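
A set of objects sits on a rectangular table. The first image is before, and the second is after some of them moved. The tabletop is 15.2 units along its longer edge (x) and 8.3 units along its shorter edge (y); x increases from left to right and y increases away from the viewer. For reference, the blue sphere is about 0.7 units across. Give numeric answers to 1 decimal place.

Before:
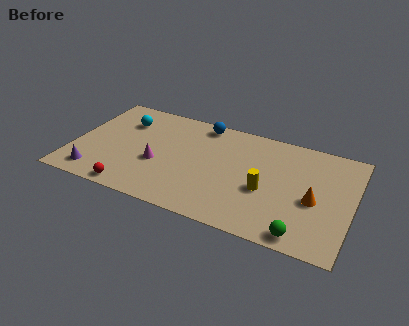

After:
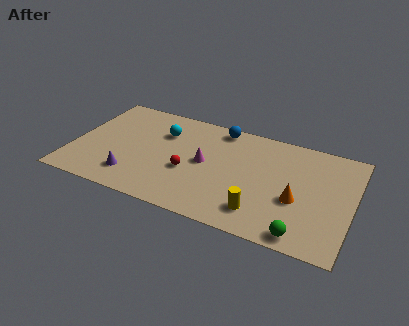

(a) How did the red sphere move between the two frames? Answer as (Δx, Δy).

(2.8, 2.5)

The red sphere was at about (3.6, 0.8) and moved to about (6.4, 3.3).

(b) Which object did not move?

the green sphere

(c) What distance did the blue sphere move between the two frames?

1.0

From (6.7, 7.4) to (7.7, 7.4), the blue sphere covered √(1.0² + 0.0²) ≈ 1.0 units.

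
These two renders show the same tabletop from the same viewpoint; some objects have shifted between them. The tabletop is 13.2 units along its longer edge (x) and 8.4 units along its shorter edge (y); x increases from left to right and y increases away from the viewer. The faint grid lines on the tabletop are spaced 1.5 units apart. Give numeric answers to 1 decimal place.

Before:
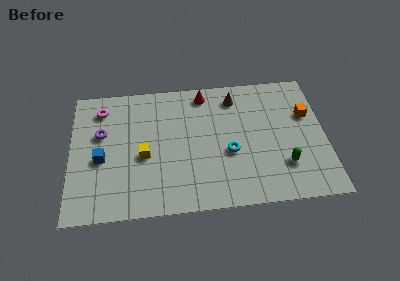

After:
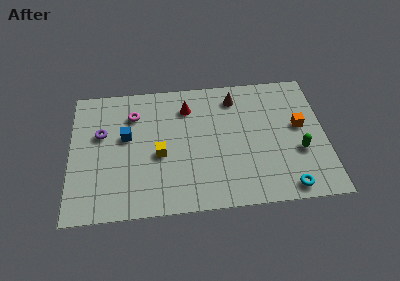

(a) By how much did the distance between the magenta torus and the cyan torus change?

+2.1

They were about 7.4 units apart before and 9.5 after — 2.1 units further apart.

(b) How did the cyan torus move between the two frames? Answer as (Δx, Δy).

(2.9, -2.5)

From the two frames, the cyan torus sits at roughly (8.2, 3.4) before and (11.1, 0.9) after.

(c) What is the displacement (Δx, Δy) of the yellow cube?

(0.8, 0.0)

From the two frames, the yellow cube sits at roughly (3.8, 3.6) before and (4.6, 3.6) after.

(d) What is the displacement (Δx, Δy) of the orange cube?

(-0.4, -0.7)

From the two frames, the orange cube sits at roughly (12.3, 5.4) before and (11.9, 4.7) after.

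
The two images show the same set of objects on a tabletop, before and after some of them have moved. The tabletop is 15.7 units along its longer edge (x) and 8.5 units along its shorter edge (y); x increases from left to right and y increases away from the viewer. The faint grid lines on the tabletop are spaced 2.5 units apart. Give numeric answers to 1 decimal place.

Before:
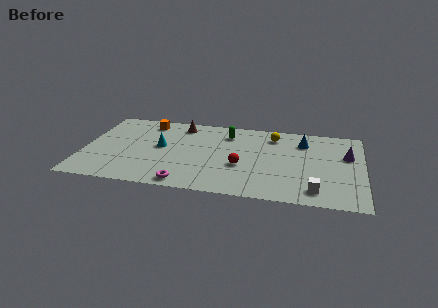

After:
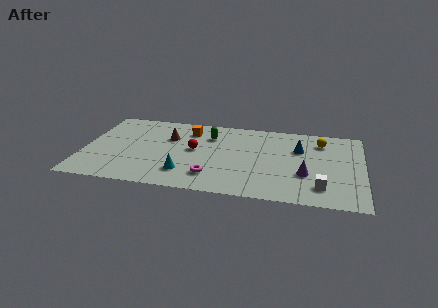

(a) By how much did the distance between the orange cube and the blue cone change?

-2.5

The distance was about 8.9 in the first image and 6.4 in the second, so they moved 2.5 units closer together.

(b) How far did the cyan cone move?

3.0

The cyan cone was near (4.3, 4.6) before and (5.8, 2.0) after, so it travelled √(1.5² + 2.6²) ≈ 3.0 units.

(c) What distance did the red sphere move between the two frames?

3.0

From (8.9, 3.3) to (6.2, 4.6), the red sphere covered √(2.7² + 1.3²) ≈ 3.0 units.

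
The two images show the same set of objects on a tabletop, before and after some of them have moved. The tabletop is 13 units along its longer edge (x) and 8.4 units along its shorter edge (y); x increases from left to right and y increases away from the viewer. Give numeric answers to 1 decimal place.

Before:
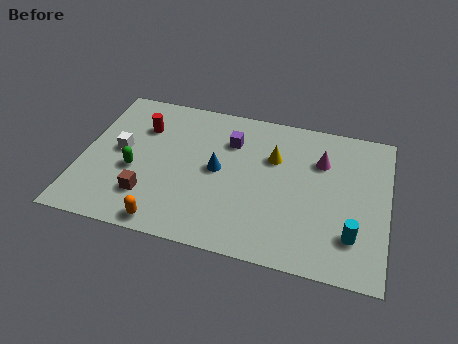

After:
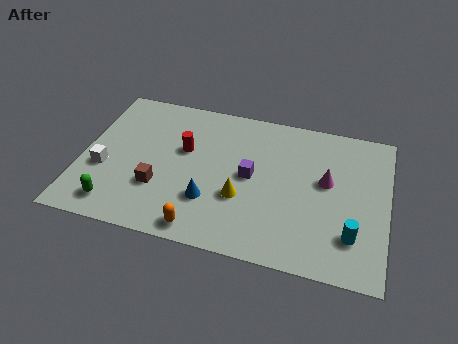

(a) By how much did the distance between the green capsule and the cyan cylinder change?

+0.5

Before: roughly 9.4 units apart; after: 9.9. That's 0.5 units further apart.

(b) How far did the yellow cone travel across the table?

2.9

The yellow cone moved from about (8.1, 5.6) to (6.9, 3.0), a distance of √(1.2² + 2.6²) ≈ 2.9.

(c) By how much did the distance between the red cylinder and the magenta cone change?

-1.6

Before: roughly 7.7 units apart; after: 6.1. That's 1.6 units closer together.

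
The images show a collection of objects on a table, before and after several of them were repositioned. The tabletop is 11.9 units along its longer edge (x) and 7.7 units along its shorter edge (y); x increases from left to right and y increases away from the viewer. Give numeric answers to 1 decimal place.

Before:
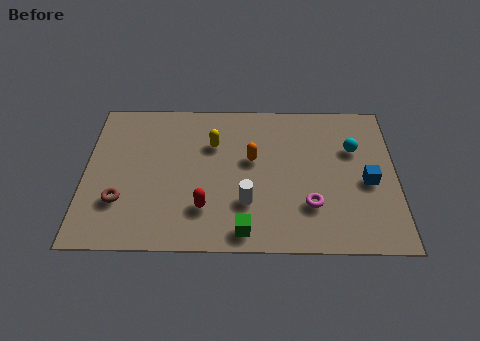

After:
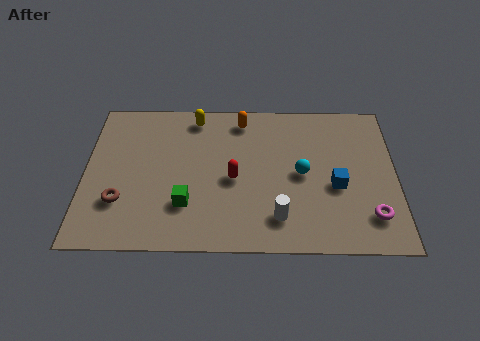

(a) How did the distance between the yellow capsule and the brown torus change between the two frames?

+0.6

Before: roughly 4.6 units apart; after: 5.2. That's 0.6 units further apart.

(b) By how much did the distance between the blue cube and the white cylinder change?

-2.0

They were about 4.7 units apart before and 2.7 after — 2.0 units closer together.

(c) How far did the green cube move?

2.6

The green cube moved from about (6.1, 0.9) to (3.9, 2.2), a distance of √(2.2² + 1.3²) ≈ 2.6.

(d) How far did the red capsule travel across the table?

1.9

From (4.6, 2.0) to (5.7, 3.5), the red capsule covered √(1.1² + 1.5²) ≈ 1.9 units.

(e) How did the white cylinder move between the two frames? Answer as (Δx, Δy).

(1.2, -0.7)

The white cylinder started near (6.2, 2.3) and ended near (7.4, 1.6).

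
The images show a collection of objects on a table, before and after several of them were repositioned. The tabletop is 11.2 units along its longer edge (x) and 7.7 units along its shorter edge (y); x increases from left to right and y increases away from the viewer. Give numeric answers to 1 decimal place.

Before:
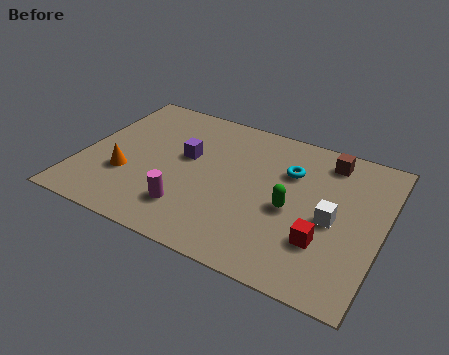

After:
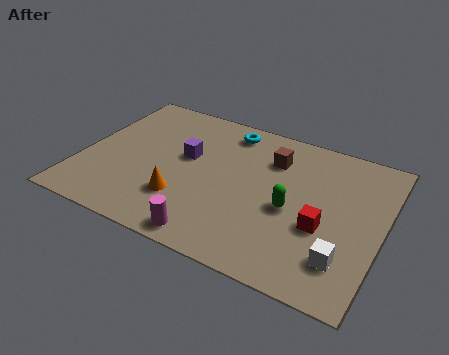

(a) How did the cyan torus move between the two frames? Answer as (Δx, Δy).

(-2.5, 1.3)

The cyan torus started near (7.6, 5.3) and ended near (5.1, 6.6).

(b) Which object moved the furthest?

the cyan torus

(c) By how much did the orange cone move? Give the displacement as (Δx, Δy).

(2.2, -0.4)

From the two frames, the orange cone sits at roughly (1.8, 2.6) before and (4.0, 2.2) after.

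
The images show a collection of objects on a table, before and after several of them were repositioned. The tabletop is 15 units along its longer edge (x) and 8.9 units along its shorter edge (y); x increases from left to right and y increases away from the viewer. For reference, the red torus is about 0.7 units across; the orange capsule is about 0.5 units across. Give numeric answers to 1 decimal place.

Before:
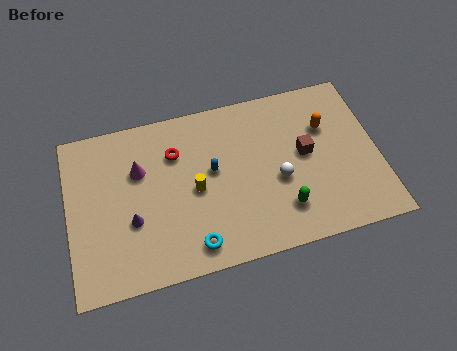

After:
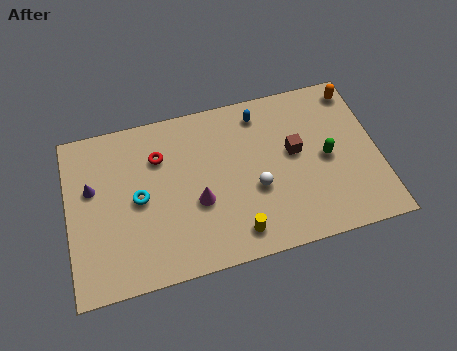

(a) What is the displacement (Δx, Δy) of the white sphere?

(-1.1, -0.2)

From the two frames, the white sphere sits at roughly (10.1, 3.7) before and (9.0, 3.5) after.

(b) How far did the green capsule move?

3.2

The green capsule was near (10.2, 2.1) before and (12.5, 4.3) after, so it travelled √(2.3² + 2.2²) ≈ 3.2 units.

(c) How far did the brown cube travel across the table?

0.5

From (11.5, 4.8) to (11.0, 5.0), the brown cube covered √(0.5² + 0.2²) ≈ 0.5 units.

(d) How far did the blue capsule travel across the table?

3.5

From (7.0, 5.0) to (9.5, 7.5), the blue capsule covered √(2.5² + 2.5²) ≈ 3.5 units.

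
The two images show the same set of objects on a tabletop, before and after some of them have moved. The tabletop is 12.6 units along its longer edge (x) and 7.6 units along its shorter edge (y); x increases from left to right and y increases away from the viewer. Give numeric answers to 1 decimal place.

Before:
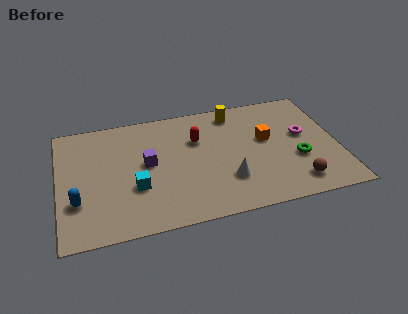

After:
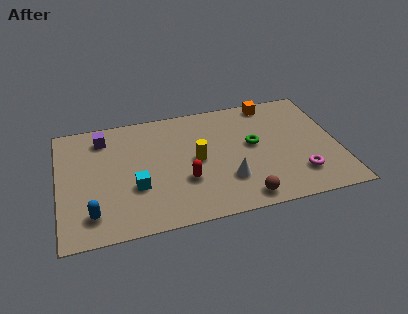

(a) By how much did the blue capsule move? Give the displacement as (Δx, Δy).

(0.6, -0.9)

The blue capsule was at about (0.8, 2.4) and moved to about (1.4, 1.5).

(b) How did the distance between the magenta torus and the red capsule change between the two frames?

+0.3

Before: roughly 4.9 units apart; after: 5.2. That's 0.3 units further apart.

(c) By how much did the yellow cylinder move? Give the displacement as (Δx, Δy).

(-1.9, -2.7)

From the two frames, the yellow cylinder sits at roughly (8.1, 6.5) before and (6.2, 3.8) after.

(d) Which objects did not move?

the cyan cube and the white cone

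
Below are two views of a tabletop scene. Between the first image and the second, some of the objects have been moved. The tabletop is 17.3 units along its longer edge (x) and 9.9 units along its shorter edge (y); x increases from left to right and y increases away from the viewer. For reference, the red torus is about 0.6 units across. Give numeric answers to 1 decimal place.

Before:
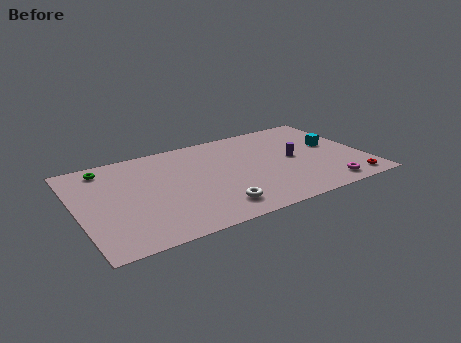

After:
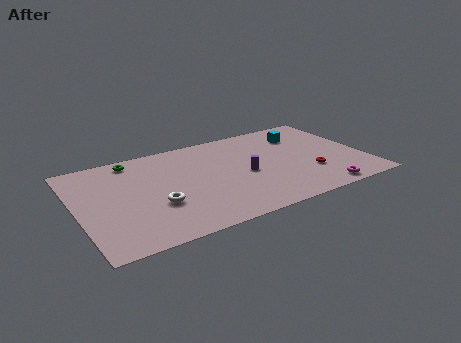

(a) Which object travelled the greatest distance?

the white torus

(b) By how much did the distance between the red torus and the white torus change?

+1.1

They were about 8.2 units apart before and 9.3 after — 1.1 units further apart.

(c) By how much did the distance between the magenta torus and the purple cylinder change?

+1.4

Before: roughly 4.0 units apart; after: 5.4. That's 1.4 units further apart.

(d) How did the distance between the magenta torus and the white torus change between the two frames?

+3.2

Before: roughly 6.7 units apart; after: 9.9. That's 3.2 units further apart.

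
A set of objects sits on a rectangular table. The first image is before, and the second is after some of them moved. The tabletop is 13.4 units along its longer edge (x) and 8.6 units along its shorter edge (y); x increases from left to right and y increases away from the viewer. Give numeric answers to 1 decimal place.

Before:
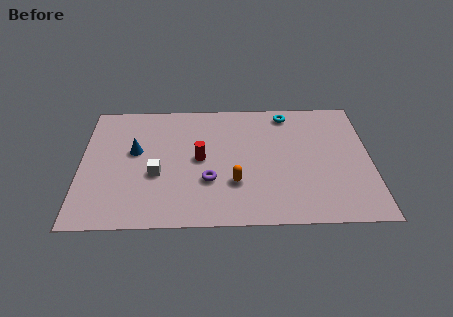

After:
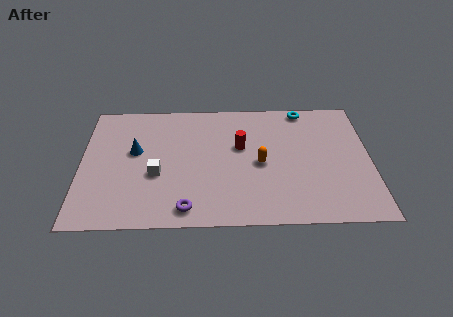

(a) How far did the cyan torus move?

0.9

The cyan torus moved from about (9.6, 7.5) to (10.4, 7.8), a distance of √(0.8² + 0.3²) ≈ 0.9.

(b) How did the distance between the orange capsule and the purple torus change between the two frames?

+3.3

They were about 1.2 units apart before and 4.5 after — 3.3 units further apart.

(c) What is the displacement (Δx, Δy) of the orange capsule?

(1.2, 1.3)

The orange capsule started near (7.1, 2.7) and ended near (8.3, 4.0).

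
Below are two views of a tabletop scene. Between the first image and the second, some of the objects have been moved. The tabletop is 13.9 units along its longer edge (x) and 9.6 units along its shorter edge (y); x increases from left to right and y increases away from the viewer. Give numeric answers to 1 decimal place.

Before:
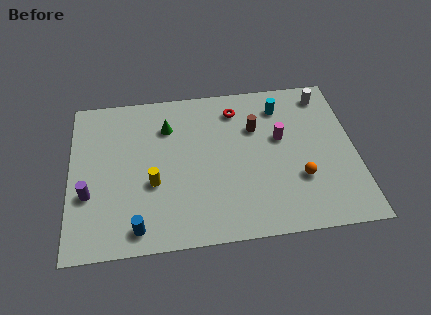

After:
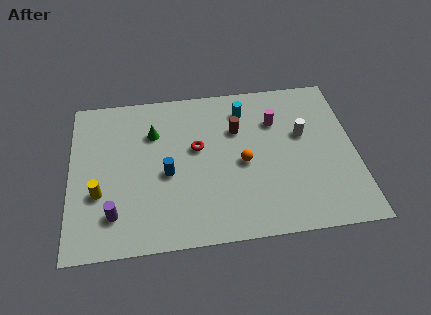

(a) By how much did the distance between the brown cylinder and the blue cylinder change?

-3.7

Before: roughly 7.9 units apart; after: 4.2. That's 3.7 units closer together.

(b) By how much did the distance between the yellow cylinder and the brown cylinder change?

+1.7

The distance was about 5.8 in the first image and 7.5 in the second, so they moved 1.7 units further apart.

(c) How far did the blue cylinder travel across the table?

3.4

The blue cylinder moved from about (3.2, 1.2) to (4.7, 4.2), a distance of √(1.5² + 3.0²) ≈ 3.4.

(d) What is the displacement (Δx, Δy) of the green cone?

(-0.7, -0.3)

The green cone was at about (4.8, 7.1) and moved to about (4.1, 6.8).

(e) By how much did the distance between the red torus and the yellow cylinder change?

-0.6

They were about 5.9 units apart before and 5.3 after — 0.6 units closer together.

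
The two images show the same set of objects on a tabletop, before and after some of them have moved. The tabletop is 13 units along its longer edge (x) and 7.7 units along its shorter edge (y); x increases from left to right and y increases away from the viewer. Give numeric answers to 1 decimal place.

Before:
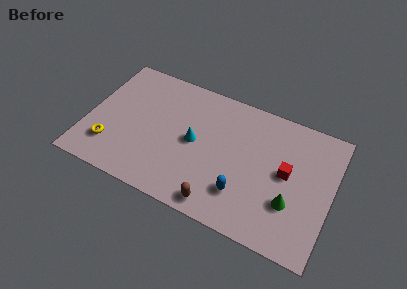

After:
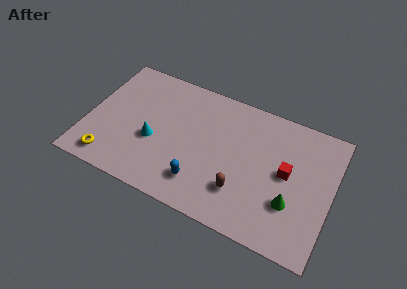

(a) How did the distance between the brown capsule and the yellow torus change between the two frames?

+0.9

Before: roughly 6.1 units apart; after: 7.0. That's 0.9 units further apart.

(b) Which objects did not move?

the green cone and the red cube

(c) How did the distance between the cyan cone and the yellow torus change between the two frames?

-1.8

Before: roughly 4.7 units apart; after: 2.9. That's 1.8 units closer together.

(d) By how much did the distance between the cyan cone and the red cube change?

+2.2

The distance was about 4.9 in the first image and 7.1 in the second, so they moved 2.2 units further apart.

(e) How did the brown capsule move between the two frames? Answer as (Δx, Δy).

(1.0, 1.2)

The brown capsule started near (7.4, 0.9) and ended near (8.4, 2.1).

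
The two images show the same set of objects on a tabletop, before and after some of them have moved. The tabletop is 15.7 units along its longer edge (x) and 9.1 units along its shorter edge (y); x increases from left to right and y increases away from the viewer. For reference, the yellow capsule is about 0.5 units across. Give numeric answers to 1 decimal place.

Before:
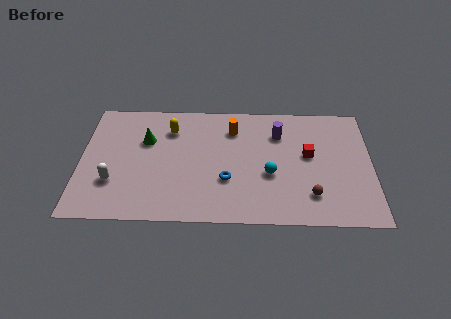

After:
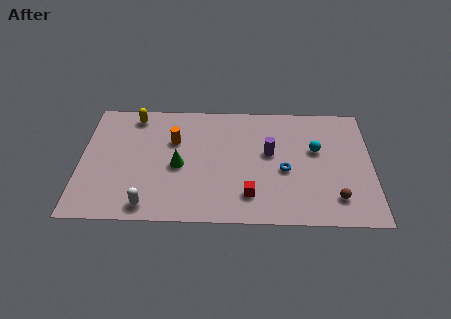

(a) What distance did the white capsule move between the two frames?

2.5

From (1.8, 2.8) to (3.7, 1.1), the white capsule covered √(1.9² + 1.7²) ≈ 2.5 units.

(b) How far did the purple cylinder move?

1.6

From (10.7, 6.7) to (10.2, 5.2), the purple cylinder covered √(0.5² + 1.5²) ≈ 1.6 units.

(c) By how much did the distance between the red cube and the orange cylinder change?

+1.2

They were about 4.5 units apart before and 5.7 after — 1.2 units further apart.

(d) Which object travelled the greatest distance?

the red cube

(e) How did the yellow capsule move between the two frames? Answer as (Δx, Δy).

(-2.0, 1.0)

The yellow capsule was at about (4.8, 6.9) and moved to about (2.8, 7.9).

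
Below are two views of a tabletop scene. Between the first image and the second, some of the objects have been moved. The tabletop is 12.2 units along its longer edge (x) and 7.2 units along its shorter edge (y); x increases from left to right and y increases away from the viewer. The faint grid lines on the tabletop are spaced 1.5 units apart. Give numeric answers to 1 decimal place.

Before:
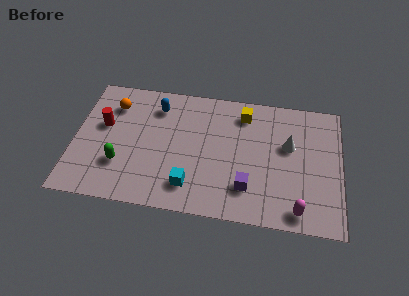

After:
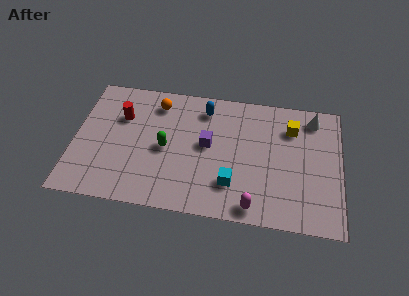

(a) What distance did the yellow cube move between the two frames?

2.3

The yellow cube moved from about (7.7, 5.9) to (9.9, 5.4), a distance of √(2.2² + 0.5²) ≈ 2.3.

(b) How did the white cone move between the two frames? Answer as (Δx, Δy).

(1.1, 1.7)

From the two frames, the white cone sits at roughly (9.8, 4.4) before and (10.9, 6.1) after.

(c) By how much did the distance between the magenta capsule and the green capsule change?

-3.3

They were about 8.2 units apart before and 4.9 after — 3.3 units closer together.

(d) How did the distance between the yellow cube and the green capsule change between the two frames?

-0.6

The distance was about 6.6 in the first image and 6.0 in the second, so they moved 0.6 units closer together.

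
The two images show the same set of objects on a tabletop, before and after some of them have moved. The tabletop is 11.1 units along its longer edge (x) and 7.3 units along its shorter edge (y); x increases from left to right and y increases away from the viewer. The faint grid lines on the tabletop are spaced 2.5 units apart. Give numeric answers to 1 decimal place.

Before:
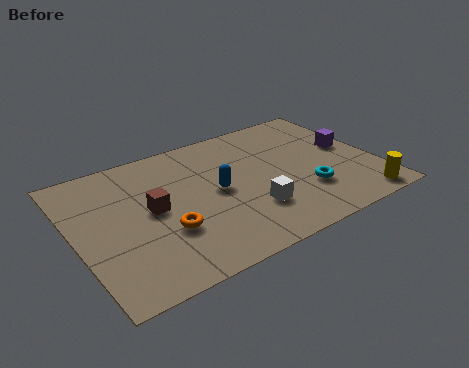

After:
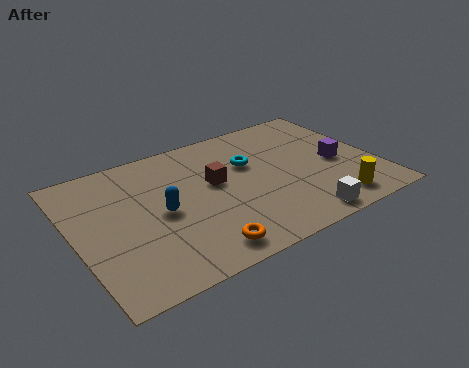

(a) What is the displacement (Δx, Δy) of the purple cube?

(-0.6, -0.7)

From the two frames, the purple cube sits at roughly (10.3, 4.0) before and (9.7, 3.3) after.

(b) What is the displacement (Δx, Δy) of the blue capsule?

(-2.1, -0.2)

From the two frames, the blue capsule sits at roughly (5.2, 3.7) before and (3.1, 3.5) after.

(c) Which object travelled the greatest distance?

the cyan torus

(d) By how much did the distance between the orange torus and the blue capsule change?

+0.3

Before: roughly 2.4 units apart; after: 2.7. That's 0.3 units further apart.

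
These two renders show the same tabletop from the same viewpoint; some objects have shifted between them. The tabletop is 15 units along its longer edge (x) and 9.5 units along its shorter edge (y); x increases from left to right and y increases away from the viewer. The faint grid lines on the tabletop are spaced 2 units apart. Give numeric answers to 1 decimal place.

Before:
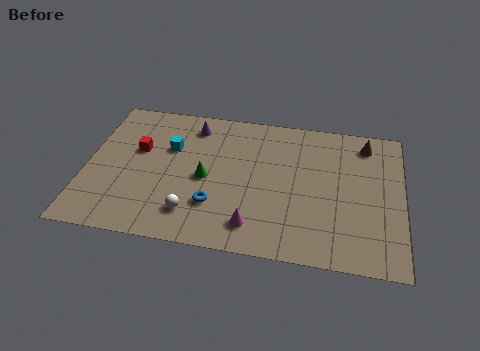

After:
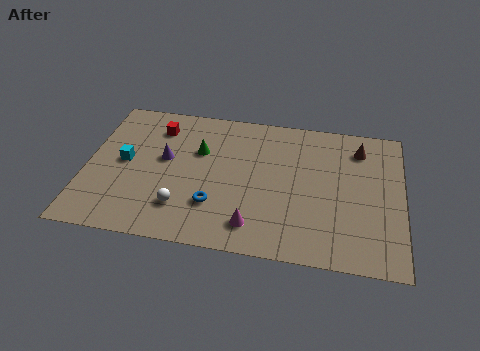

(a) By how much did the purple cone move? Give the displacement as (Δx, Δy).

(-1.2, -2.5)

From the two frames, the purple cone sits at roughly (4.9, 7.9) before and (3.7, 5.4) after.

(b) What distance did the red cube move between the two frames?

1.9

The red cube was near (2.4, 5.8) before and (3.2, 7.5) after, so it travelled √(0.8² + 1.7²) ≈ 1.9 units.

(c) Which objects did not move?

the magenta cone and the blue torus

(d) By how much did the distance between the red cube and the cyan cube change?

+1.4

Before: roughly 1.6 units apart; after: 3.0. That's 1.4 units further apart.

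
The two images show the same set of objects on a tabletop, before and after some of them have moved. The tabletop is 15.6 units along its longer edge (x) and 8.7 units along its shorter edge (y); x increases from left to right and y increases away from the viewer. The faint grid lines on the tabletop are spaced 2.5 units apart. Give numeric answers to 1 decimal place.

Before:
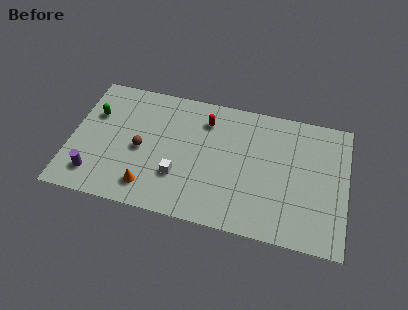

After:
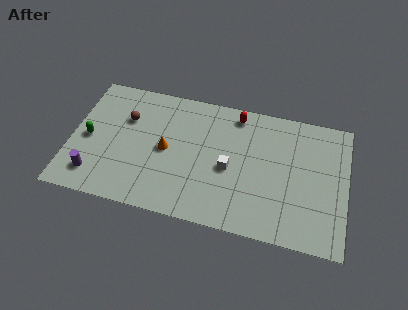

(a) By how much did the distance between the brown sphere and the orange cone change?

+0.4

The distance was about 2.5 in the first image and 2.9 in the second, so they moved 0.4 units further apart.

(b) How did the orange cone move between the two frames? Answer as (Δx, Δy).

(0.8, 2.7)

The orange cone was at about (4.6, 1.6) and moved to about (5.4, 4.3).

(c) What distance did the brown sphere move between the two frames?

2.1

The brown sphere moved from about (4.0, 4.0) to (3.0, 5.9), a distance of √(1.0² + 1.9²) ≈ 2.1.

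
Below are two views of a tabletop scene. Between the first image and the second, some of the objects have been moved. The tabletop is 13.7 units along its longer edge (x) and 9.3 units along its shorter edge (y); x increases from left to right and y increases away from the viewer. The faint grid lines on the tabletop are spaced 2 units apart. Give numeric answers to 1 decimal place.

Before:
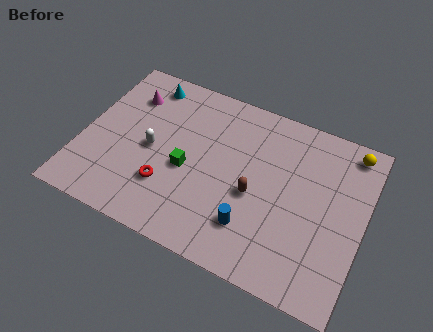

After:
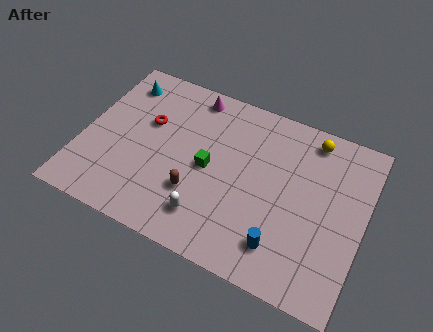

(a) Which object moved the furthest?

the white capsule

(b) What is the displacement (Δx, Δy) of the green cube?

(1.0, 0.5)

The green cube was at about (5.2, 4.0) and moved to about (6.2, 4.5).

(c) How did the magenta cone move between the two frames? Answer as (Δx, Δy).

(3.0, 1.2)

From the two frames, the magenta cone sits at roughly (1.9, 7.0) before and (4.9, 8.2) after.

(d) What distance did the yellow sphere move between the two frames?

1.9

The yellow sphere moved from about (12.7, 8.2) to (10.8, 8.1), a distance of √(1.9² + 0.1²) ≈ 1.9.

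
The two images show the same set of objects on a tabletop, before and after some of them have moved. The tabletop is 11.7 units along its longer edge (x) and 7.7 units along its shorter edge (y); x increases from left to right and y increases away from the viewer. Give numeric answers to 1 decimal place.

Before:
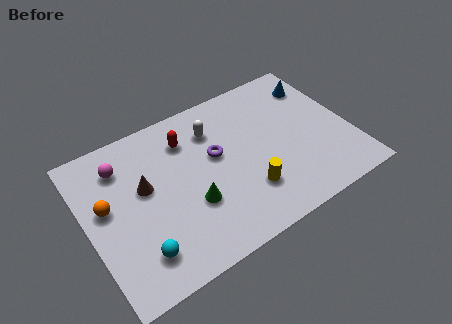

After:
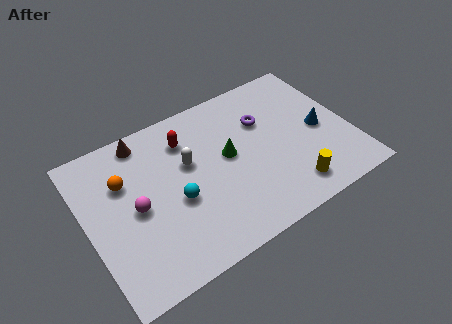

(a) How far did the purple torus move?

2.4

The purple torus moved from about (5.8, 4.5) to (8.1, 5.2), a distance of √(2.3² + 0.7²) ≈ 2.4.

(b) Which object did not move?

the red capsule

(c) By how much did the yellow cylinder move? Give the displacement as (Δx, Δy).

(1.8, -0.8)

From the two frames, the yellow cylinder sits at roughly (6.8, 2.1) before and (8.6, 1.3) after.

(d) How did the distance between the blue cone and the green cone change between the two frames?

-3.0

They were about 7.1 units apart before and 4.1 after — 3.0 units closer together.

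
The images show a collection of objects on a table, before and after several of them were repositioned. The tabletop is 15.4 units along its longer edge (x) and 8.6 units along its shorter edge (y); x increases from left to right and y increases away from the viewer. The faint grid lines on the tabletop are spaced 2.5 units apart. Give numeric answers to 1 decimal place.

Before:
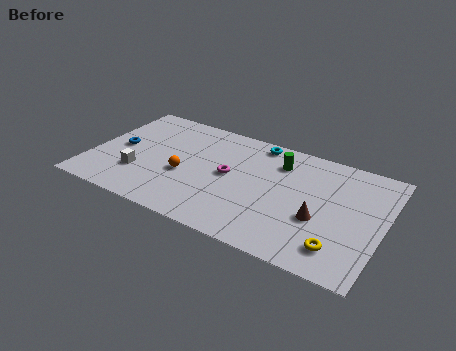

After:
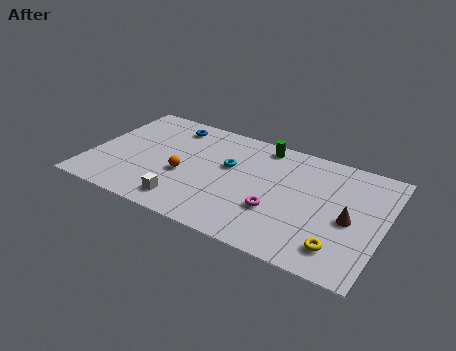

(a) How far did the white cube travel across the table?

3.0

The white cube moved from about (2.7, 2.6) to (5.4, 1.4), a distance of √(2.7² + 1.2²) ≈ 3.0.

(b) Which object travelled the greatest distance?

the blue torus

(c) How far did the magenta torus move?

3.1

From (7.3, 4.5) to (10.0, 2.9), the magenta torus covered √(2.7² + 1.6²) ≈ 3.1 units.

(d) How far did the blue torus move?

3.8

The blue torus was near (1.4, 4.3) before and (3.8, 7.2) after, so it travelled √(2.4² + 2.9²) ≈ 3.8 units.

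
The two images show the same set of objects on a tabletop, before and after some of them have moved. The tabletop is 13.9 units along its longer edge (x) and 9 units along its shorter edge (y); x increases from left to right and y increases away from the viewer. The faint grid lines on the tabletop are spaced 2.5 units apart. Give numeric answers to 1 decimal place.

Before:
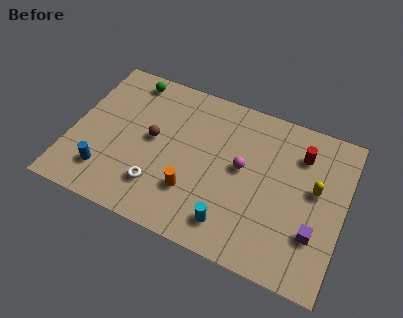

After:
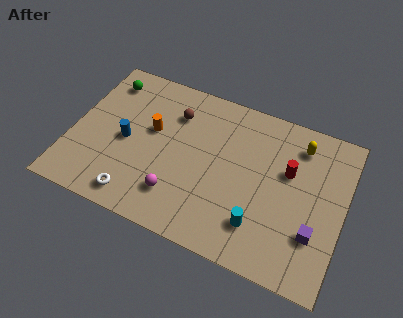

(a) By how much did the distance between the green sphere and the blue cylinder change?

-2.4

The distance was about 5.9 in the first image and 3.5 in the second, so they moved 2.4 units closer together.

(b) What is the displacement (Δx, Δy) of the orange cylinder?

(-2.4, 2.7)

The orange cylinder started near (6.4, 2.6) and ended near (4.0, 5.3).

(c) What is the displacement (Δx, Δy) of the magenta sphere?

(-3.0, -2.8)

The magenta sphere was at about (8.7, 4.9) and moved to about (5.7, 2.1).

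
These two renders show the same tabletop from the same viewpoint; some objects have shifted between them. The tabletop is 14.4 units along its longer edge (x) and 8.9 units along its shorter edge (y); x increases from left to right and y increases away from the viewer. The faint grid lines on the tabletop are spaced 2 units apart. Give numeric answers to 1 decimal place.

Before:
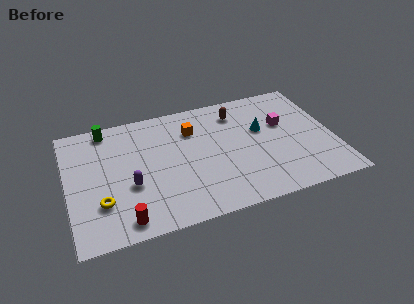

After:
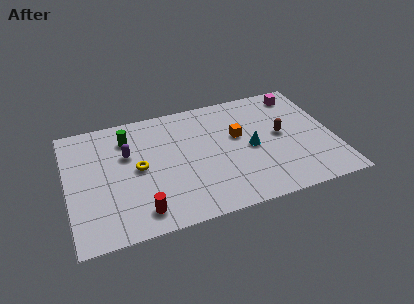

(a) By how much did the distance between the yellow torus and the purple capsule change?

-0.5

The distance was about 1.8 in the first image and 1.3 in the second, so they moved 0.5 units closer together.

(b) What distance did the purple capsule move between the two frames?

2.3

The purple capsule moved from about (3.3, 3.4) to (3.3, 5.7), a distance of √(0.0² + 2.3²) ≈ 2.3.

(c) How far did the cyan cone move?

1.4

The cyan cone moved from about (10.6, 5.4) to (9.9, 4.2), a distance of √(0.7² + 1.2²) ≈ 1.4.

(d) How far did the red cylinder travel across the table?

0.9

The red cylinder moved from about (2.8, 1.1) to (3.7, 1.4), a distance of √(0.9² + 0.3²) ≈ 0.9.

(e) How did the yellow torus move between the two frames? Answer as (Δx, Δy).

(2.1, 1.9)

The yellow torus started near (1.7, 2.6) and ended near (3.8, 4.5).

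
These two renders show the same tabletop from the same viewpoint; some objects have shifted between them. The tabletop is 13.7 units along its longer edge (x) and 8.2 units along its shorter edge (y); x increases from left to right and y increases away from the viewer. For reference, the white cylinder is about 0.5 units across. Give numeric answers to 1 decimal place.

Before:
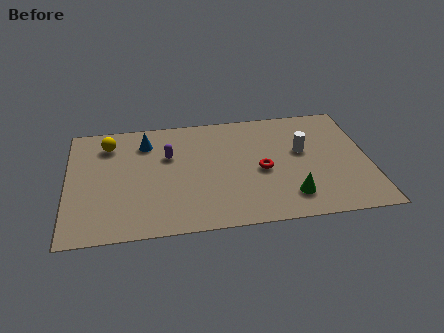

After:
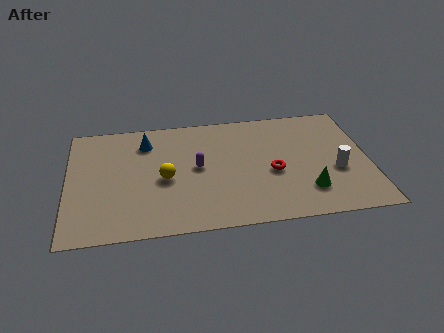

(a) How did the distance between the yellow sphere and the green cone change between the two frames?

-2.8

The distance was about 9.4 in the first image and 6.6 in the second, so they moved 2.8 units closer together.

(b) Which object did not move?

the blue cone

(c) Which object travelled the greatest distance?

the yellow sphere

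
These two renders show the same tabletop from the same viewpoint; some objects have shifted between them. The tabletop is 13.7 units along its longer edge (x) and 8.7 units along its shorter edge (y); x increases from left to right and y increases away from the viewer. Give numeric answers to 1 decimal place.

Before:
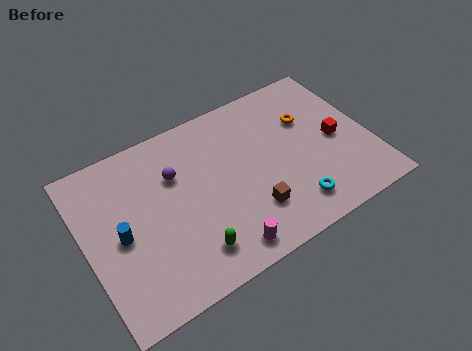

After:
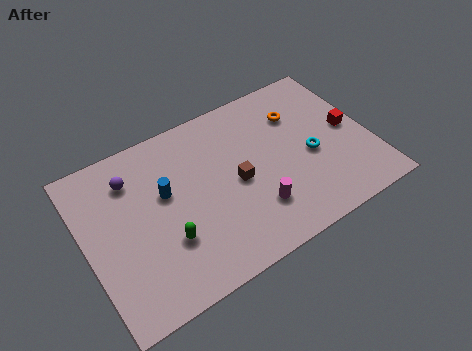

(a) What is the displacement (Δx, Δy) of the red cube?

(0.7, 0.3)

The red cube started near (12.1, 4.1) and ended near (12.8, 4.4).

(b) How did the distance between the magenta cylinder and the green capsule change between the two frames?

+2.7

The distance was about 1.5 in the first image and 4.2 in the second, so they moved 2.7 units further apart.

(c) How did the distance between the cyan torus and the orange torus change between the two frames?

-2.0

Before: roughly 4.5 units apart; after: 2.5. That's 2.0 units closer together.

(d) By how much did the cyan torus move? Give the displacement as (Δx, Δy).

(1.3, 2.2)

The cyan torus started near (9.5, 1.6) and ended near (10.8, 3.8).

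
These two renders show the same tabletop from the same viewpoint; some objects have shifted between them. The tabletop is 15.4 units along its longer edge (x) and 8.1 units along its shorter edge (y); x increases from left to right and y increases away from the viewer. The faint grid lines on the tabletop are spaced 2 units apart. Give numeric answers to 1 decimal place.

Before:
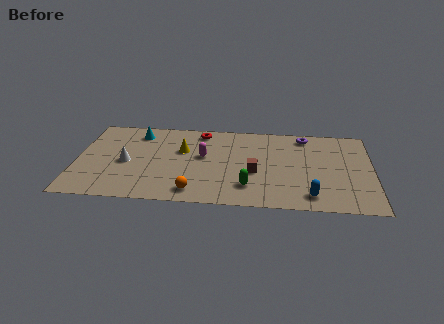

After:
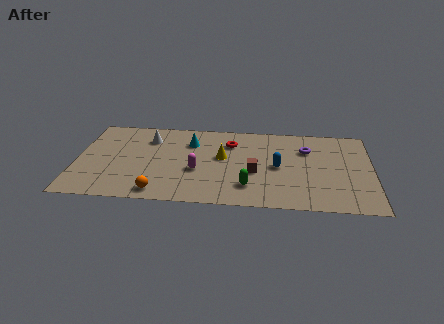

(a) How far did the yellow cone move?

2.2

The yellow cone moved from about (5.5, 5.1) to (7.6, 4.6), a distance of √(2.1² + 0.5²) ≈ 2.2.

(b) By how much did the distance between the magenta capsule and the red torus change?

+0.9

The distance was about 2.4 in the first image and 3.3 in the second, so they moved 0.9 units further apart.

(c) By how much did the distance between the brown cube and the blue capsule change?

-2.2

Before: roughly 3.5 units apart; after: 1.3. That's 2.2 units closer together.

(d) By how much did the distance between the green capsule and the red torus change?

-1.5

The distance was about 5.7 in the first image and 4.2 in the second, so they moved 1.5 units closer together.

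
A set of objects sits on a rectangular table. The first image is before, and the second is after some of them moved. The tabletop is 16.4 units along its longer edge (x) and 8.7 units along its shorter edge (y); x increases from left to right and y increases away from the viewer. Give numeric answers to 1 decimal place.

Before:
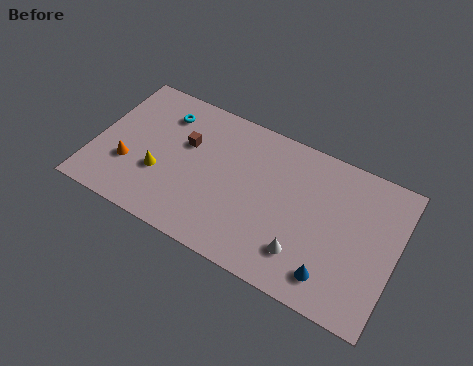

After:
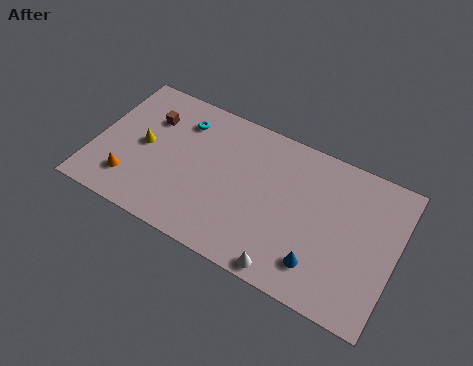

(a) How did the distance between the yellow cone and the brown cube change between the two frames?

-0.8

The distance was about 2.6 in the first image and 1.8 in the second, so they moved 0.8 units closer together.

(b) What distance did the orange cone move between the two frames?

0.9

The orange cone moved from about (2.0, 2.9) to (2.2, 2.0), a distance of √(0.2² + 0.9²) ≈ 0.9.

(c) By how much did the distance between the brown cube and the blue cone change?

+1.4

The distance was about 9.4 in the first image and 10.8 in the second, so they moved 1.4 units further apart.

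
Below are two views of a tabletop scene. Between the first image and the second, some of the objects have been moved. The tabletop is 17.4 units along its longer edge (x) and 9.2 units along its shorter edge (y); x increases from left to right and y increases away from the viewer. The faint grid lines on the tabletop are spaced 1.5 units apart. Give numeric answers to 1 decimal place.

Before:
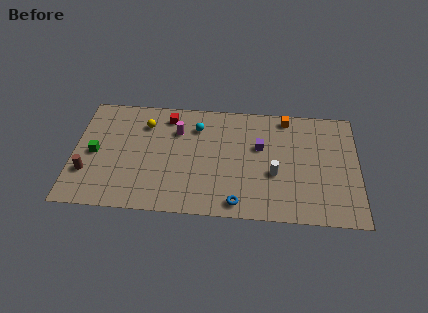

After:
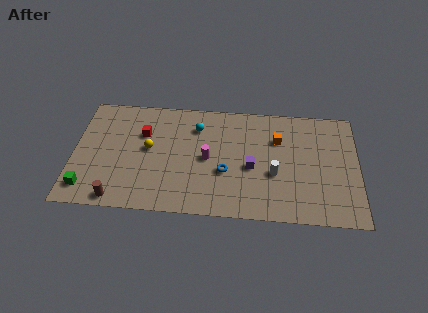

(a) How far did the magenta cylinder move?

2.8

The magenta cylinder was near (6.3, 6.6) before and (8.2, 4.5) after, so it travelled √(1.9² + 2.1²) ≈ 2.8 units.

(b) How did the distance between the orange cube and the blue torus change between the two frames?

-3.4

The distance was about 7.7 in the first image and 4.3 in the second, so they moved 3.4 units closer together.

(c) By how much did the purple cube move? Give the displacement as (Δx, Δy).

(-0.5, -1.7)

The purple cube was at about (11.4, 5.7) and moved to about (10.9, 4.0).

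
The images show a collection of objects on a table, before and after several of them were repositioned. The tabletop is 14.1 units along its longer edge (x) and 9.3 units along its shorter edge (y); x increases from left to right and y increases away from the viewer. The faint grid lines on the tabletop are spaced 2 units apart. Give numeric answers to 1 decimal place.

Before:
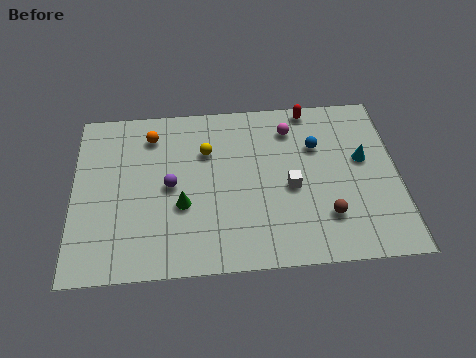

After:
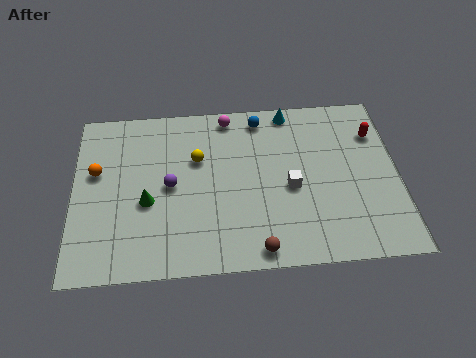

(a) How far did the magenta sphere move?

2.8

The magenta sphere moved from about (9.5, 7.4) to (6.8, 8.3), a distance of √(2.7² + 0.9²) ≈ 2.8.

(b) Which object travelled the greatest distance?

the cyan cone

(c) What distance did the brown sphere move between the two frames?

3.4

From (10.9, 2.4) to (7.9, 0.9), the brown sphere covered √(3.0² + 1.5²) ≈ 3.4 units.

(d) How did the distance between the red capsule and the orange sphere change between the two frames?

+5.2

Before: roughly 7.1 units apart; after: 12.3. That's 5.2 units further apart.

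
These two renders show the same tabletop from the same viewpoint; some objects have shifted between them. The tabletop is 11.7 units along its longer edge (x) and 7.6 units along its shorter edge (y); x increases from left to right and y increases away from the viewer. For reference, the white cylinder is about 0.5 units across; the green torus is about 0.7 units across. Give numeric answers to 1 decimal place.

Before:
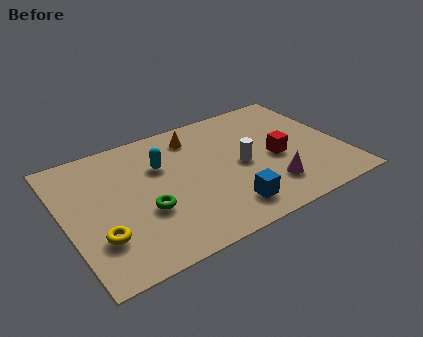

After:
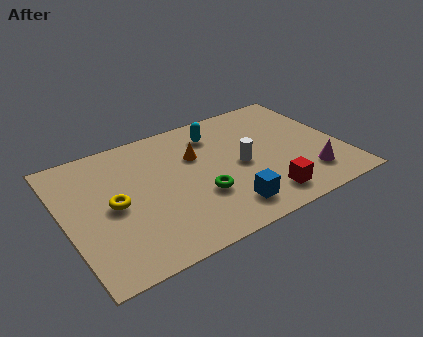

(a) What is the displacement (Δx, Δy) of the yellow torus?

(0.8, 1.5)

From the two frames, the yellow torus sits at roughly (1.2, 2.2) before and (2.0, 3.7) after.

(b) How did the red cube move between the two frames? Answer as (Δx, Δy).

(-0.9, -2.1)

From the two frames, the red cube sits at roughly (8.9, 3.4) before and (8.0, 1.3) after.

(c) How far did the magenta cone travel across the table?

1.7

The magenta cone moved from about (8.3, 1.8) to (10.0, 1.7), a distance of √(1.7² + 0.1²) ≈ 1.7.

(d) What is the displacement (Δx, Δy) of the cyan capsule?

(2.5, 0.9)

The cyan capsule started near (4.2, 5.1) and ended near (6.7, 6.0).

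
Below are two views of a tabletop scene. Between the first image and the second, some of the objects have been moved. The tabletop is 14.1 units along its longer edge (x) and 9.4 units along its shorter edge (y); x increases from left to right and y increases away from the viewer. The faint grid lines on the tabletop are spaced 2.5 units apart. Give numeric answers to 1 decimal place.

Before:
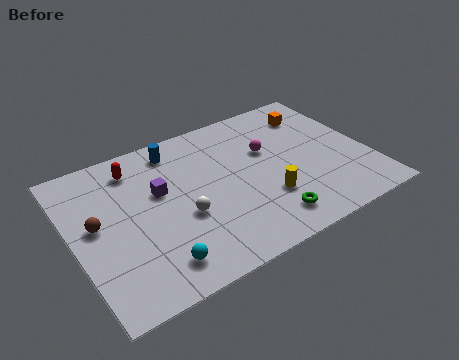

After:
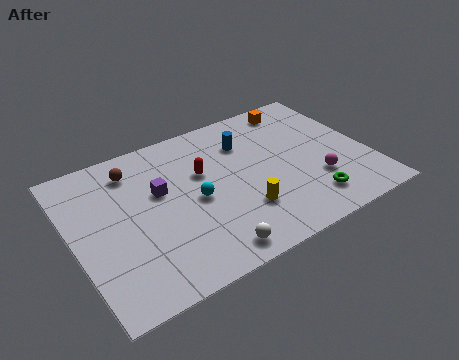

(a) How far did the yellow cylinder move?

1.2

The yellow cylinder was near (8.9, 2.9) before and (7.7, 2.7) after, so it travelled √(1.2² + 0.2²) ≈ 1.2 units.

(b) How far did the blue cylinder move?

3.5

The blue cylinder moved from about (5.3, 8.0) to (8.6, 6.9), a distance of √(3.3² + 1.1²) ≈ 3.5.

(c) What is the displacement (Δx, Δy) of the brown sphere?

(2.1, 2.5)

The brown sphere started near (1.1, 5.1) and ended near (3.2, 7.6).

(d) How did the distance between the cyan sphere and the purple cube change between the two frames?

-2.2

They were about 4.2 units apart before and 2.0 after — 2.2 units closer together.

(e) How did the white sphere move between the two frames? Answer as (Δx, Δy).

(0.8, -2.6)

From the two frames, the white sphere sits at roughly (5.0, 3.7) before and (5.8, 1.1) after.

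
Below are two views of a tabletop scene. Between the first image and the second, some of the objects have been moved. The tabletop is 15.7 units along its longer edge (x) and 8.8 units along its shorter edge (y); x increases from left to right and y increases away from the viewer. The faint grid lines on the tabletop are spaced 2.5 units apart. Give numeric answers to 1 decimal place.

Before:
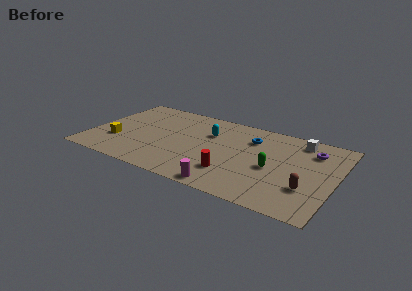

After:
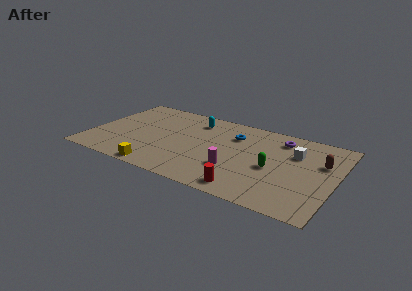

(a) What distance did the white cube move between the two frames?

1.5

The white cube was near (13.1, 7.5) before and (13.0, 6.0) after, so it travelled √(0.1² + 1.5²) ≈ 1.5 units.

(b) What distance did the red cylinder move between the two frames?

1.6

From (9.4, 2.3) to (10.5, 1.1), the red cylinder covered √(1.1² + 1.2²) ≈ 1.6 units.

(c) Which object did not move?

the green capsule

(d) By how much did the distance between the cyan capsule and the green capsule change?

+1.5

The distance was about 4.9 in the first image and 6.4 in the second, so they moved 1.5 units further apart.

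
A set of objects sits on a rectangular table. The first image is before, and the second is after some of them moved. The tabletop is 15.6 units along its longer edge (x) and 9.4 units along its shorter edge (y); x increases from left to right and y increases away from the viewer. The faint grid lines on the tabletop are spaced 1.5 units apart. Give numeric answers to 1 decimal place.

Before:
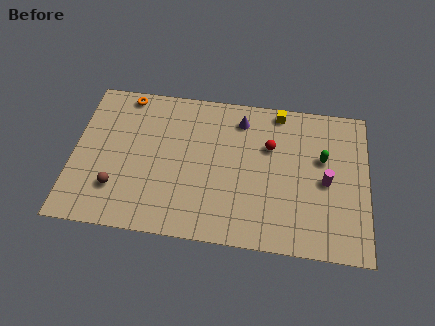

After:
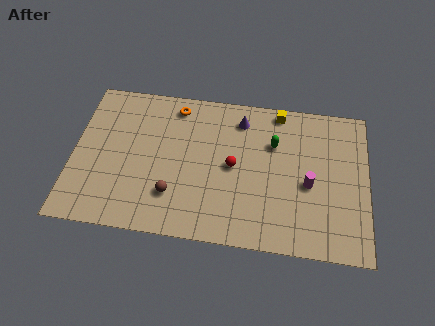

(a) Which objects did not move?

the yellow cube and the purple cone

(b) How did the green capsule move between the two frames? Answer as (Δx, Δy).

(-2.6, 0.6)

The green capsule started near (13.2, 5.8) and ended near (10.6, 6.4).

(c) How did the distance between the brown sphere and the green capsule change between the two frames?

-4.8

The distance was about 11.3 in the first image and 6.5 in the second, so they moved 4.8 units closer together.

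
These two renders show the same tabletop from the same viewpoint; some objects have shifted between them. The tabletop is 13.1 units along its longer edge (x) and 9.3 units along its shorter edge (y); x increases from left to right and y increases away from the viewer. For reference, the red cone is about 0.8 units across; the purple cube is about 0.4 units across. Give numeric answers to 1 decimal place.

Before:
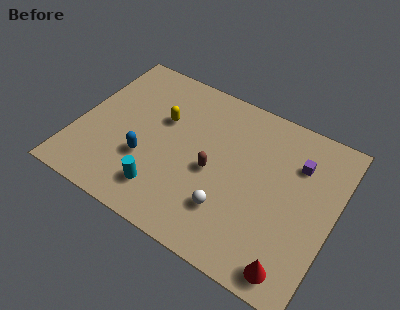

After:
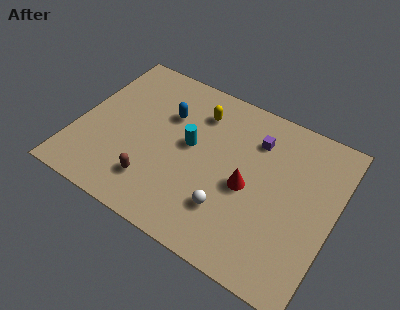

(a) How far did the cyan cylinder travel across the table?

3.3

From (4.8, 1.9) to (5.7, 5.1), the cyan cylinder covered √(0.9² + 3.2²) ≈ 3.3 units.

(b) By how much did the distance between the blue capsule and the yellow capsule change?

-1.0

They were about 2.7 units apart before and 1.7 after — 1.0 units closer together.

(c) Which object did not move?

the white sphere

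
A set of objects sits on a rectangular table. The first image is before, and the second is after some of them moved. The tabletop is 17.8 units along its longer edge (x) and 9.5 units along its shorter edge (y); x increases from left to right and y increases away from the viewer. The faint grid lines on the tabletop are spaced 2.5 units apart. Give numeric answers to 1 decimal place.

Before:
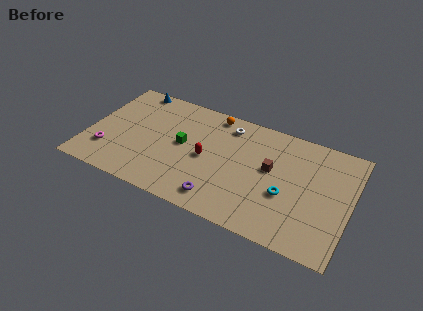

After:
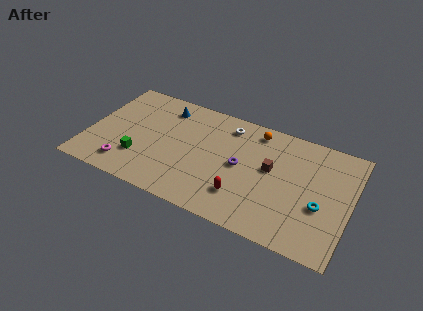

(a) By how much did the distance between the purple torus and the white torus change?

-3.1

They were about 6.4 units apart before and 3.3 after — 3.1 units closer together.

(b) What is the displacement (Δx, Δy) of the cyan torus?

(2.3, 0.0)

The cyan torus was at about (13.6, 3.7) and moved to about (15.9, 3.7).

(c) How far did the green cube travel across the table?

3.5

From (6.4, 5.0) to (3.7, 2.7), the green cube covered √(2.7² + 2.3²) ≈ 3.5 units.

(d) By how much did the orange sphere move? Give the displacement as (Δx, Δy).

(3.0, -0.3)

The orange sphere was at about (8.1, 8.5) and moved to about (11.1, 8.2).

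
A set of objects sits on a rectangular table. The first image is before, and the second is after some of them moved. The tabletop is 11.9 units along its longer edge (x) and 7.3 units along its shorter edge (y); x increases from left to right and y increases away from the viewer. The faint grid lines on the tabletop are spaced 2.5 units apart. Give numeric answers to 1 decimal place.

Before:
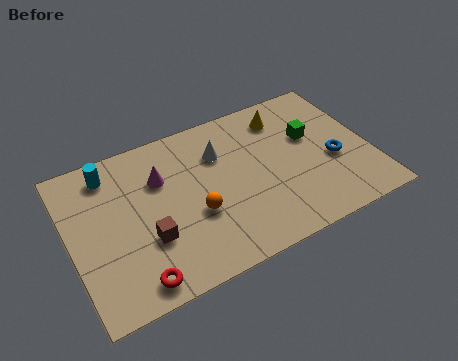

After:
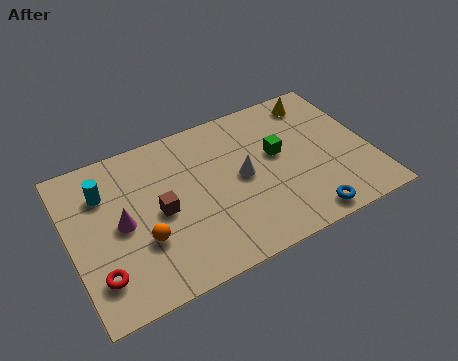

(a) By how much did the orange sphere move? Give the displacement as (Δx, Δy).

(-2.1, -0.3)

From the two frames, the orange sphere sits at roughly (4.8, 2.8) before and (2.7, 2.5) after.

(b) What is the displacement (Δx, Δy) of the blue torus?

(-1.5, -2.2)

The blue torus started near (10.4, 3.0) and ended near (8.9, 0.8).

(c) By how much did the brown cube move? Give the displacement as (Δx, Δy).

(0.6, 1.0)

From the two frames, the brown cube sits at roughly (2.9, 2.5) before and (3.5, 3.5) after.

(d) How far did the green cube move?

1.4

From (9.7, 4.5) to (8.3, 4.2), the green cube covered √(1.4² + 0.3²) ≈ 1.4 units.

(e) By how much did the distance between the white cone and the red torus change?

+0.4

They were about 5.8 units apart before and 6.2 after — 0.4 units further apart.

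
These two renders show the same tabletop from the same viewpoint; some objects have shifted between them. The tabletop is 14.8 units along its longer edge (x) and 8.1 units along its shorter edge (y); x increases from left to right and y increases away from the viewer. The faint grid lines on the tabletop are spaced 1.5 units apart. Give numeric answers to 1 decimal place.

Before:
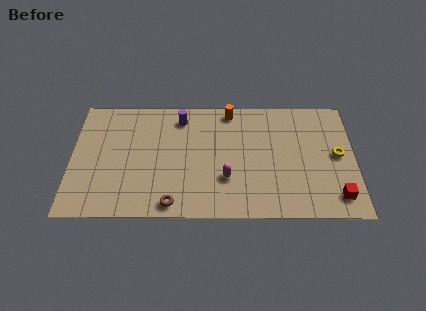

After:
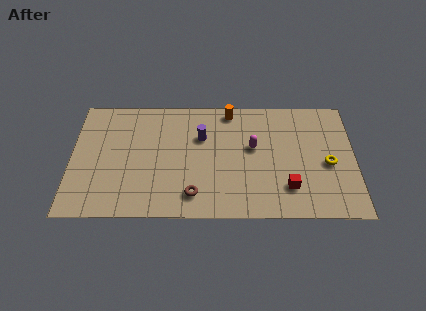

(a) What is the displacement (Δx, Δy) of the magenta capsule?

(1.4, 2.1)

The magenta capsule started near (8.1, 2.6) and ended near (9.5, 4.7).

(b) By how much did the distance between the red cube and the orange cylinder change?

-2.0

The distance was about 8.0 in the first image and 6.0 in the second, so they moved 2.0 units closer together.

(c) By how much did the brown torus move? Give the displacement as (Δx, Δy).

(1.1, 0.6)

From the two frames, the brown torus sits at roughly (5.3, 0.9) before and (6.4, 1.5) after.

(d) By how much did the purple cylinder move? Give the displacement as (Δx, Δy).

(1.1, -1.3)

The purple cylinder started near (5.7, 6.7) and ended near (6.8, 5.4).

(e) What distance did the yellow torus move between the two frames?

0.8

The yellow torus was near (13.9, 4.2) before and (13.4, 3.6) after, so it travelled √(0.5² + 0.6²) ≈ 0.8 units.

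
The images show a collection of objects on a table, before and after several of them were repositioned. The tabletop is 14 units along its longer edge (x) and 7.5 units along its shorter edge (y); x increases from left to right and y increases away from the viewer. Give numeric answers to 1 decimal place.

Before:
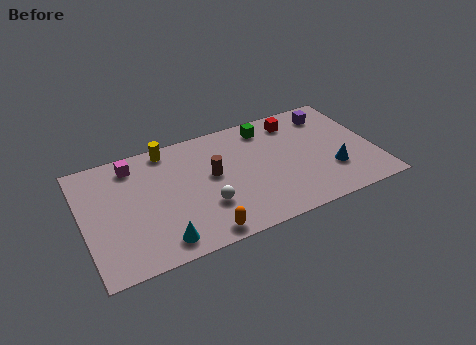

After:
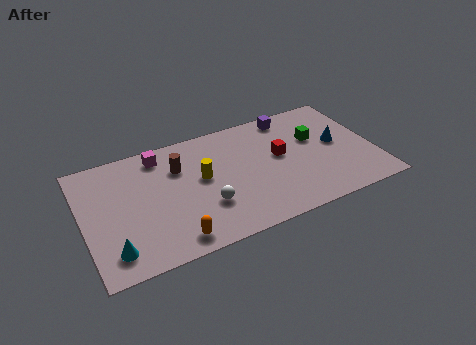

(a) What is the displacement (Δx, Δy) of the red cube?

(-1.0, -2.0)

The red cube started near (10.5, 6.2) and ended near (9.5, 4.2).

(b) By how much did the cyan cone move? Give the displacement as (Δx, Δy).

(-2.2, 0.3)

From the two frames, the cyan cone sits at roughly (3.4, 1.1) before and (1.2, 1.4) after.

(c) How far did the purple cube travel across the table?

2.0

The purple cube was near (12.2, 6.1) before and (10.3, 6.6) after, so it travelled √(1.9² + 0.5²) ≈ 2.0 units.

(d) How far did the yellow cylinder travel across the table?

2.9

The yellow cylinder moved from about (4.3, 6.7) to (5.7, 4.2), a distance of √(1.4² + 2.5²) ≈ 2.9.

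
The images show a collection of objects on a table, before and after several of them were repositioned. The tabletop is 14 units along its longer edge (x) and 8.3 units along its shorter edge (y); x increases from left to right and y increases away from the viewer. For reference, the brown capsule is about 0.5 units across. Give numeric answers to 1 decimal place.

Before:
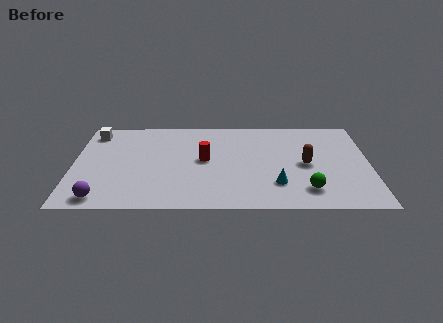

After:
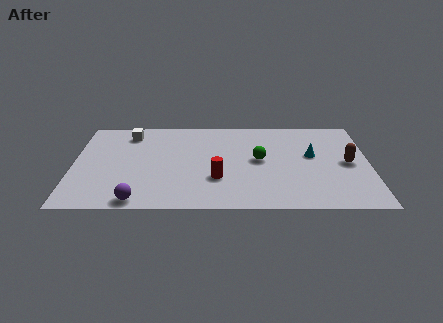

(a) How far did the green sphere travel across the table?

3.5

The green sphere moved from about (11.0, 1.7) to (8.8, 4.4), a distance of √(2.2² + 2.7²) ≈ 3.5.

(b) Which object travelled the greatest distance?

the green sphere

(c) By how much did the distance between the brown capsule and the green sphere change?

+1.9

They were about 2.3 units apart before and 4.2 after — 1.9 units further apart.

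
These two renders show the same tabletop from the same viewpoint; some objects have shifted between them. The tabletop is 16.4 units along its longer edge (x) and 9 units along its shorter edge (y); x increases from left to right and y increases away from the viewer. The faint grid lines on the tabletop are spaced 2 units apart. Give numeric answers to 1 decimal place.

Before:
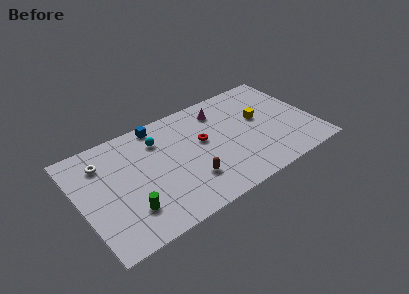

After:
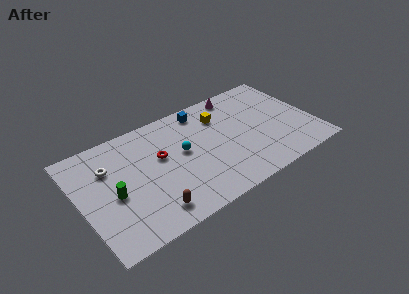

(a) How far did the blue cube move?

3.1

From (6.0, 8.1) to (9.1, 7.8), the blue cube covered √(3.1² + 0.3²) ≈ 3.1 units.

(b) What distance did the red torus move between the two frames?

3.0

The red torus moved from about (8.7, 5.2) to (5.7, 5.4), a distance of √(3.0² + 0.2²) ≈ 3.0.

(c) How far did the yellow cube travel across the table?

3.0

The yellow cube was near (12.8, 5.2) before and (10.2, 6.7) after, so it travelled √(2.6² + 1.5²) ≈ 3.0 units.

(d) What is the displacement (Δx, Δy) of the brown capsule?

(-2.9, -1.0)

The brown capsule started near (7.3, 2.5) and ended near (4.4, 1.5).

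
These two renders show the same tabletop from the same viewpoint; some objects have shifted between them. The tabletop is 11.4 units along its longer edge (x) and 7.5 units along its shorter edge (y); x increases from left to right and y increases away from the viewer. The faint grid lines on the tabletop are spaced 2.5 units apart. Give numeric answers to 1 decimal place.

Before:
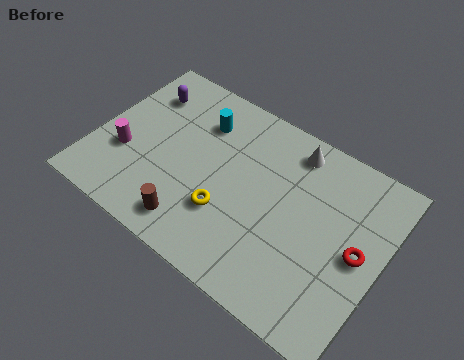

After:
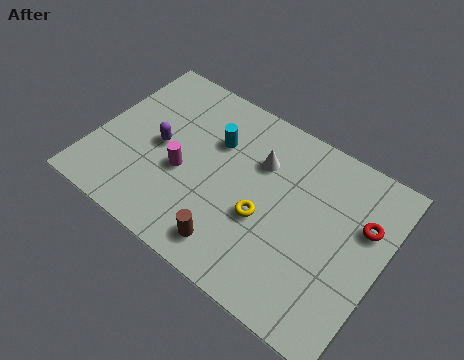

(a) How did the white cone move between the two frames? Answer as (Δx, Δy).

(-1.1, -1.2)

From the two frames, the white cone sits at roughly (7.4, 6.4) before and (6.3, 5.2) after.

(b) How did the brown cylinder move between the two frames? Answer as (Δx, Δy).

(1.6, 0.0)

The brown cylinder started near (4.4, 1.2) and ended near (6.0, 1.2).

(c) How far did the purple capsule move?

2.3

From (1.4, 5.7) to (2.5, 3.7), the purple capsule covered √(1.1² + 2.0²) ≈ 2.3 units.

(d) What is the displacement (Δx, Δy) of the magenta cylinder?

(2.3, 0.4)

The magenta cylinder was at about (1.3, 2.7) and moved to about (3.6, 3.1).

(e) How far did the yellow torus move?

1.5

From (5.5, 2.4) to (6.9, 3.0), the yellow torus covered √(1.4² + 0.6²) ≈ 1.5 units.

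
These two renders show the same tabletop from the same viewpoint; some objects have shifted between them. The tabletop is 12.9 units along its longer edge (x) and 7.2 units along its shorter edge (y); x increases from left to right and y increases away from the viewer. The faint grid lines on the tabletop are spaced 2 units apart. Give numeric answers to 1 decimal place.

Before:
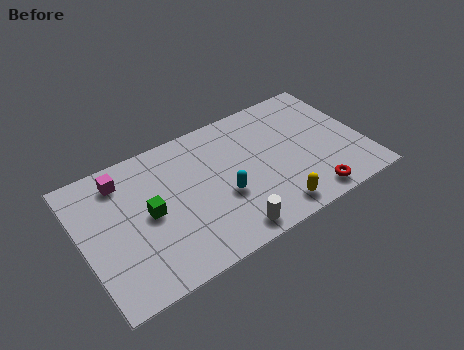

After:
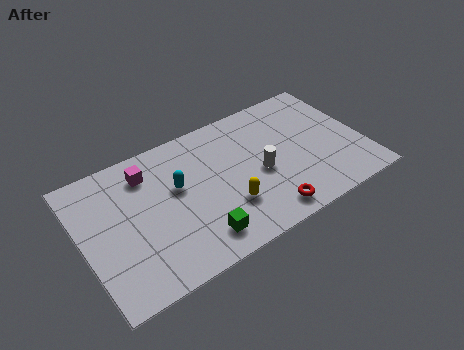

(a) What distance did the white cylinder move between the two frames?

3.0

The white cylinder was near (6.2, 0.9) before and (8.1, 3.2) after, so it travelled √(1.9² + 2.3²) ≈ 3.0 units.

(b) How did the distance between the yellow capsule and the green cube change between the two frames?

-4.2

Before: roughly 5.9 units apart; after: 1.7. That's 4.2 units closer together.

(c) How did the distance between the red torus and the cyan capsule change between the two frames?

+0.7

Before: roughly 4.2 units apart; after: 4.9. That's 0.7 units further apart.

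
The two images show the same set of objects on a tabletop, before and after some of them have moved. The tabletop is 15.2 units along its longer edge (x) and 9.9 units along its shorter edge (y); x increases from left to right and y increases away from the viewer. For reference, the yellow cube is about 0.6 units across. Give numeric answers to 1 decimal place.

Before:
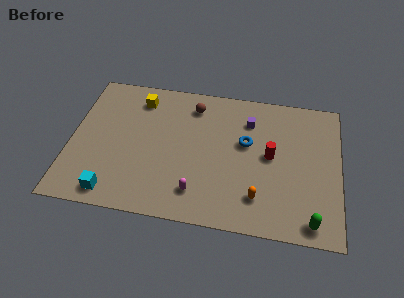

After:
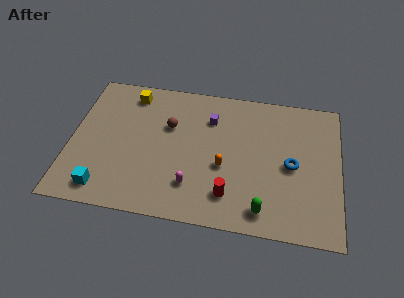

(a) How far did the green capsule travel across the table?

2.7

The green capsule moved from about (13.7, 1.1) to (11.0, 1.4), a distance of √(2.7² + 0.3²) ≈ 2.7.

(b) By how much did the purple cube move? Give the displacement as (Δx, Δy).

(-2.2, -0.2)

The purple cube started near (10.0, 7.5) and ended near (7.8, 7.3).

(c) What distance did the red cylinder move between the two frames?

3.8

From (11.3, 5.2) to (9.1, 2.1), the red cylinder covered √(2.2² + 3.1²) ≈ 3.8 units.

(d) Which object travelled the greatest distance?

the red cylinder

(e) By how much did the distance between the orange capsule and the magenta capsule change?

-1.1

They were about 3.4 units apart before and 2.3 after — 1.1 units closer together.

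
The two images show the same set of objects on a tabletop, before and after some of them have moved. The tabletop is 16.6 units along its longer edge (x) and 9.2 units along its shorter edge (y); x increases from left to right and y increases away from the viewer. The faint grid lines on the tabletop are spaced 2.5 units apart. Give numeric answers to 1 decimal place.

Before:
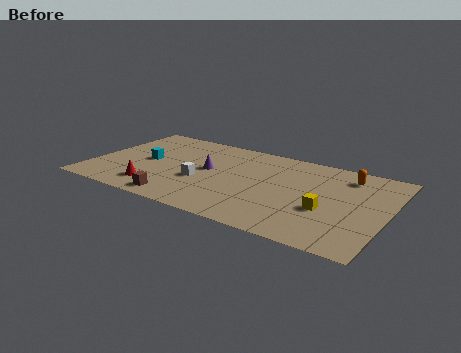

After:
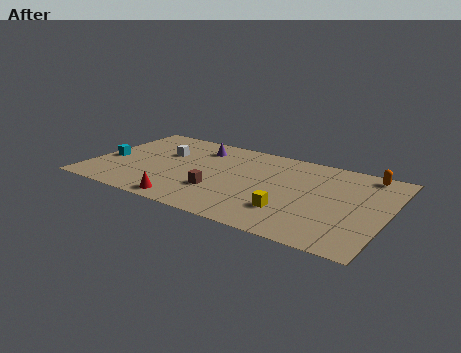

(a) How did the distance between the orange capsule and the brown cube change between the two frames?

-1.5

Before: roughly 10.8 units apart; after: 9.3. That's 1.5 units closer together.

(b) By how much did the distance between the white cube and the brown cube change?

+2.0

The distance was about 2.7 in the first image and 4.7 in the second, so they moved 2.0 units further apart.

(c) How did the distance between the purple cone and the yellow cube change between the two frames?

+0.5

They were about 7.1 units apart before and 7.6 after — 0.5 units further apart.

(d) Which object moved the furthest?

the white cube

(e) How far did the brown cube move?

2.7

The brown cube was near (5.4, 1.1) before and (7.4, 2.9) after, so it travelled √(2.0² + 1.8²) ≈ 2.7 units.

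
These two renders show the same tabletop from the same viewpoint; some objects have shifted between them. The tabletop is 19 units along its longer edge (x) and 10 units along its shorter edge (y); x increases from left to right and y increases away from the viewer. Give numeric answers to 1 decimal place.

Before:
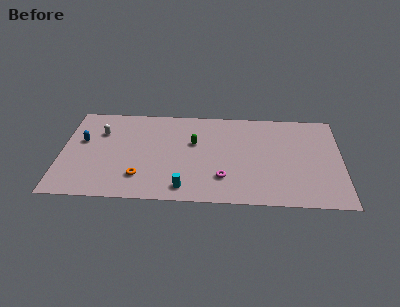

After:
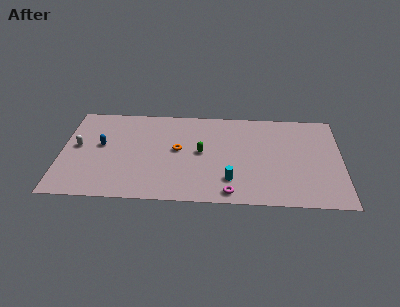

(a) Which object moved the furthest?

the orange torus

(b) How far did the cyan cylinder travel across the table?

3.3

The cyan cylinder moved from about (8.4, 1.4) to (11.5, 2.4), a distance of √(3.1² + 1.0²) ≈ 3.3.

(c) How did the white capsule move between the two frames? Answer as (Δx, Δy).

(-1.5, -1.6)

The white capsule started near (2.6, 7.0) and ended near (1.1, 5.4).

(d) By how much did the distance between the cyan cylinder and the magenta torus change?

-1.6

The distance was about 2.9 in the first image and 1.3 in the second, so they moved 1.6 units closer together.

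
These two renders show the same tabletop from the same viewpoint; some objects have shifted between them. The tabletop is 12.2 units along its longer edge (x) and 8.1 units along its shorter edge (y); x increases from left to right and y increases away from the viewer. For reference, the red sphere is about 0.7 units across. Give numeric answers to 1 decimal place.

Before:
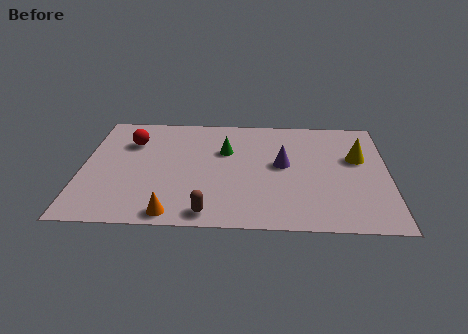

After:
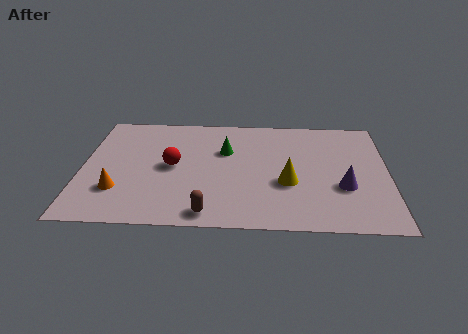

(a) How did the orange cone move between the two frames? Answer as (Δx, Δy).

(-2.2, 1.5)

The orange cone was at about (3.7, 0.8) and moved to about (1.5, 2.3).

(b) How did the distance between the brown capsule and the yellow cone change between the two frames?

-3.4

Before: roughly 7.2 units apart; after: 3.8. That's 3.4 units closer together.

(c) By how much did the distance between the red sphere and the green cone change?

-1.4

They were about 3.8 units apart before and 2.4 after — 1.4 units closer together.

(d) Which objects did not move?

the brown capsule and the green cone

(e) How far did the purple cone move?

2.8

The purple cone was near (8.0, 4.4) before and (10.4, 2.9) after, so it travelled √(2.4² + 1.5²) ≈ 2.8 units.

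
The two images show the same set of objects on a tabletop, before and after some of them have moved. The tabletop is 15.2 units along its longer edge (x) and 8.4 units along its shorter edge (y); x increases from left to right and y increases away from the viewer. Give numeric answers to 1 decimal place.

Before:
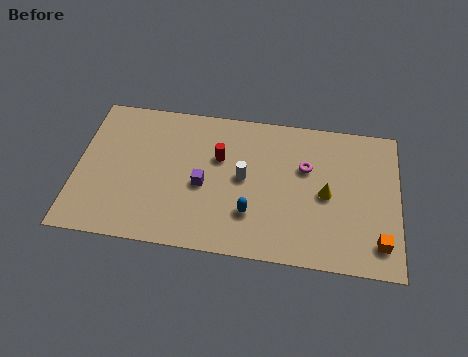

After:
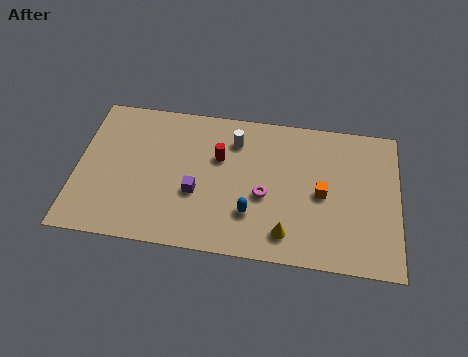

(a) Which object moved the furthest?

the orange cube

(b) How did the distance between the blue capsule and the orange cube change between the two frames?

-2.4

They were about 6.1 units apart before and 3.7 after — 2.4 units closer together.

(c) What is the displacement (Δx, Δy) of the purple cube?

(-0.3, -0.5)

From the two frames, the purple cube sits at roughly (6.0, 3.7) before and (5.7, 3.2) after.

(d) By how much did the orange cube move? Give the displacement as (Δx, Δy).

(-2.7, 2.4)

The orange cube was at about (14.3, 1.6) and moved to about (11.6, 4.0).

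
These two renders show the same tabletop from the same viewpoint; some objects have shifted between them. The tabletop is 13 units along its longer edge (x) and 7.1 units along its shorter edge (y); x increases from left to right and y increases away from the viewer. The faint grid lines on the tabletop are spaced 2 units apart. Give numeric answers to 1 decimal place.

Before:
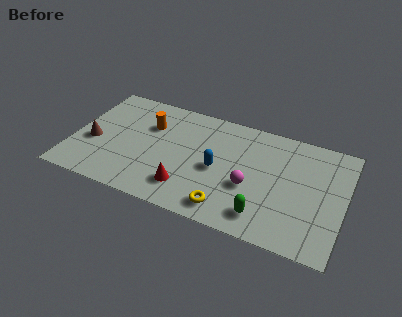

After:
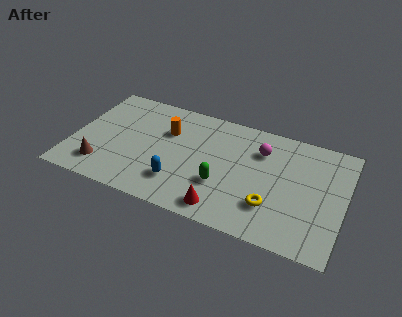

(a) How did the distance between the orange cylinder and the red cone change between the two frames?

+0.9

They were about 4.0 units apart before and 4.9 after — 0.9 units further apart.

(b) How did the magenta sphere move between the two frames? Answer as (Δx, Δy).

(0.3, 2.4)

From the two frames, the magenta sphere sits at roughly (8.6, 2.8) before and (8.9, 5.2) after.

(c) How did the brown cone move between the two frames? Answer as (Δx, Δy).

(0.6, -1.4)

The brown cone started near (1.0, 2.9) and ended near (1.6, 1.5).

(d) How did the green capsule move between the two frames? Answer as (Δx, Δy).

(-2.1, 1.1)

The green capsule started near (9.4, 1.3) and ended near (7.3, 2.4).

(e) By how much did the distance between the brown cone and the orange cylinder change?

+1.1

Before: roughly 3.2 units apart; after: 4.3. That's 1.1 units further apart.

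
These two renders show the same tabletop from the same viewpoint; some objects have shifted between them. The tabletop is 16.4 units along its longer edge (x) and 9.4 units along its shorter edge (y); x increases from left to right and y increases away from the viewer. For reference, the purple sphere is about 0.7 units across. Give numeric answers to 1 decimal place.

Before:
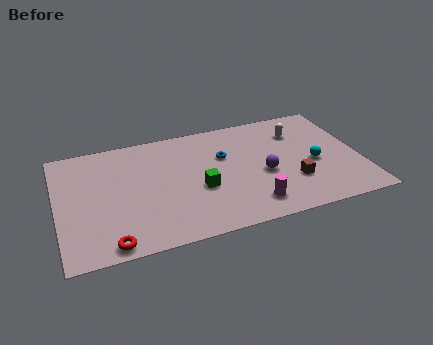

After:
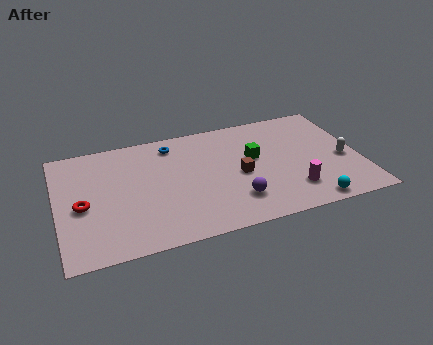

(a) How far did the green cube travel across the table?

3.5

From (7.6, 3.8) to (10.7, 5.5), the green cube covered √(3.1² + 1.7²) ≈ 3.5 units.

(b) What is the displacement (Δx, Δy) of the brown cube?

(-2.8, 1.4)

The brown cube started near (12.6, 2.9) and ended near (9.8, 4.3).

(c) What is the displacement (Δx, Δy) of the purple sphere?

(-1.7, -1.7)

From the two frames, the purple sphere sits at roughly (11.1, 4.0) before and (9.4, 2.3) after.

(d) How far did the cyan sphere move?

3.3

The cyan sphere was near (13.9, 4.1) before and (13.3, 0.9) after, so it travelled √(0.6² + 3.2²) ≈ 3.3 units.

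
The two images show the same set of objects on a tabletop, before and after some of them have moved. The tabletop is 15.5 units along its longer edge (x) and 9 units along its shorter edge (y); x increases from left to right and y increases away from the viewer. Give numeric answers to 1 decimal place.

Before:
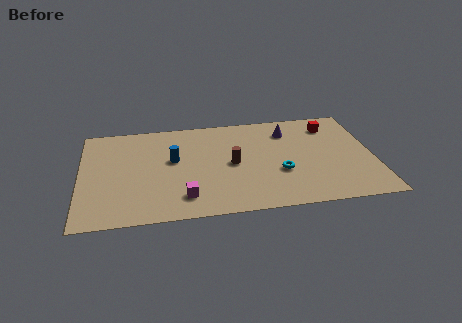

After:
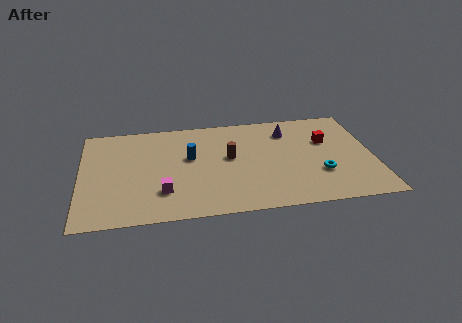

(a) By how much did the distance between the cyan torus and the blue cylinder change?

+1.3

The distance was about 5.9 in the first image and 7.2 in the second, so they moved 1.3 units further apart.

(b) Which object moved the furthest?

the cyan torus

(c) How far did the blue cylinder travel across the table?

0.9

The blue cylinder moved from about (4.9, 5.2) to (5.8, 5.3), a distance of √(0.9² + 0.1²) ≈ 0.9.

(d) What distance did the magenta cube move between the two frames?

1.3

From (5.4, 1.8) to (4.3, 2.4), the magenta cube covered √(1.1² + 0.6²) ≈ 1.3 units.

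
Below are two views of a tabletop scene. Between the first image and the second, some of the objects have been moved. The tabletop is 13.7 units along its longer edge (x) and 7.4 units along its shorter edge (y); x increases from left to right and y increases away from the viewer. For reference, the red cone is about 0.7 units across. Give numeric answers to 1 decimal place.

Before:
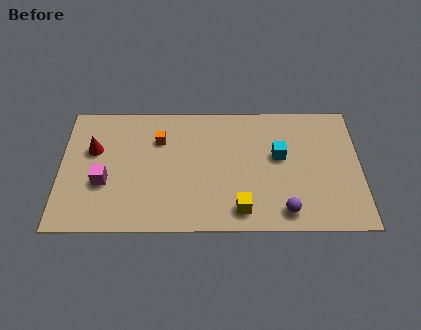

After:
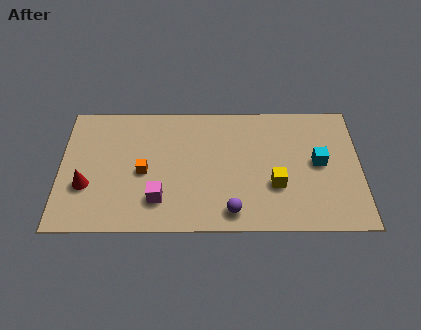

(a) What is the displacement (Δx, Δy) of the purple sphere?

(-2.4, 0.0)

From the two frames, the purple sphere sits at roughly (10.2, 1.1) before and (7.8, 1.1) after.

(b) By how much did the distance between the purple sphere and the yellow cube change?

+0.5

Before: roughly 2.0 units apart; after: 2.5. That's 0.5 units further apart.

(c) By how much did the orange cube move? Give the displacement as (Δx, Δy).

(-0.7, -1.9)

From the two frames, the orange cube sits at roughly (4.5, 5.3) before and (3.8, 3.4) after.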